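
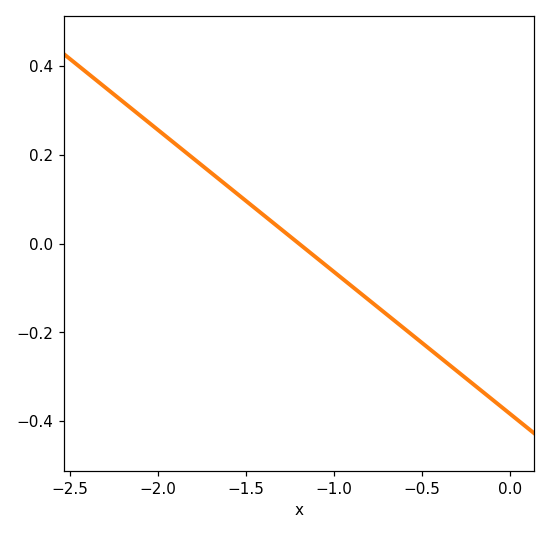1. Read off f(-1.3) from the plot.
0.032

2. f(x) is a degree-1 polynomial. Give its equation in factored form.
y = -0.32(x + 1.2)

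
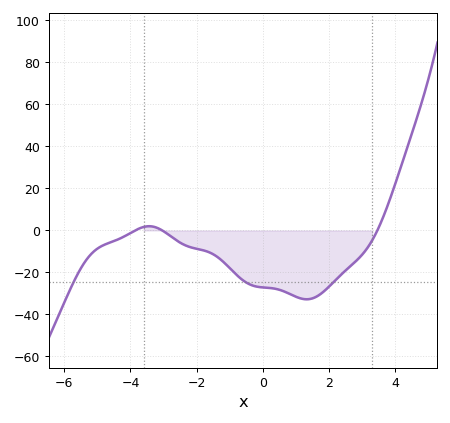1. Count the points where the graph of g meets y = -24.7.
3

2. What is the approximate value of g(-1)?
-18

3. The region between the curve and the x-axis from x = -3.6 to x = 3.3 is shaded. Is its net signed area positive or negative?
negative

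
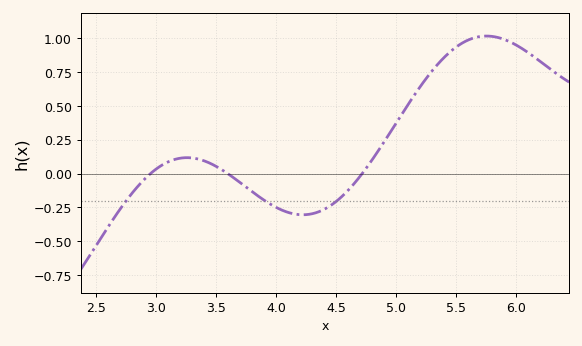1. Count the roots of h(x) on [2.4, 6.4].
3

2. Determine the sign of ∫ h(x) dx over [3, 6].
positive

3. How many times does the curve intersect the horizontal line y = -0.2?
3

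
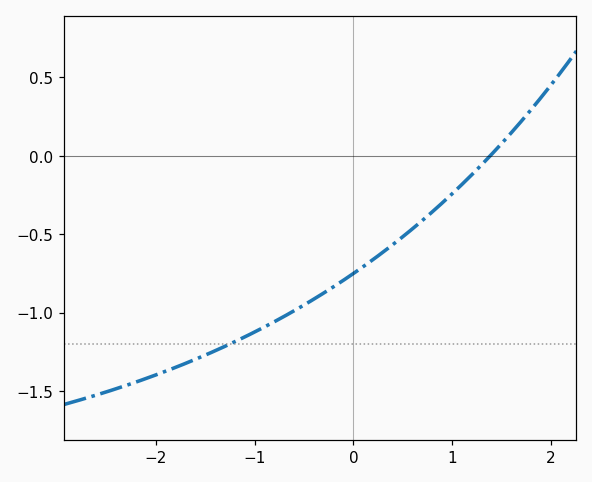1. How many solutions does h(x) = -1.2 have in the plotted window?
1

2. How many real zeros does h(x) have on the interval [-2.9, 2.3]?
1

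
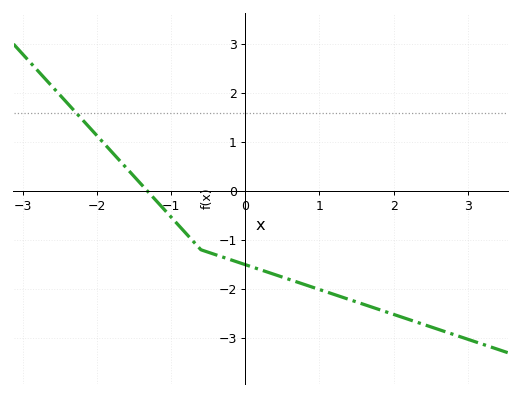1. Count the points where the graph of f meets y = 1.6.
1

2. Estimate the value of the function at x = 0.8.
-1.91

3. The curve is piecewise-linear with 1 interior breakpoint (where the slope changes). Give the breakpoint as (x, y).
(-0.6, -1.2)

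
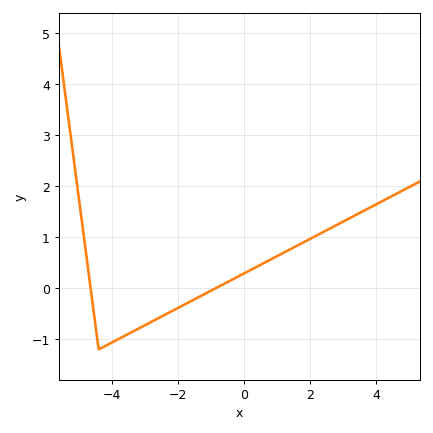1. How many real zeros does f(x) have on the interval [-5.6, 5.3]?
2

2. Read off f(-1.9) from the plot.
-0.352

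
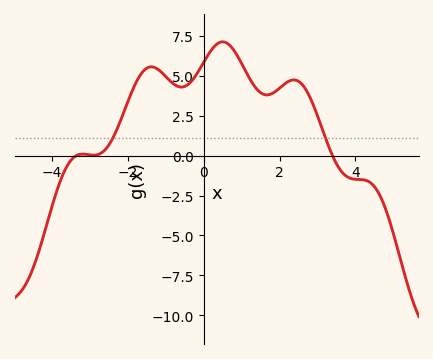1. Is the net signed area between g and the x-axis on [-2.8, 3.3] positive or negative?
positive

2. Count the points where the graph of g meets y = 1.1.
2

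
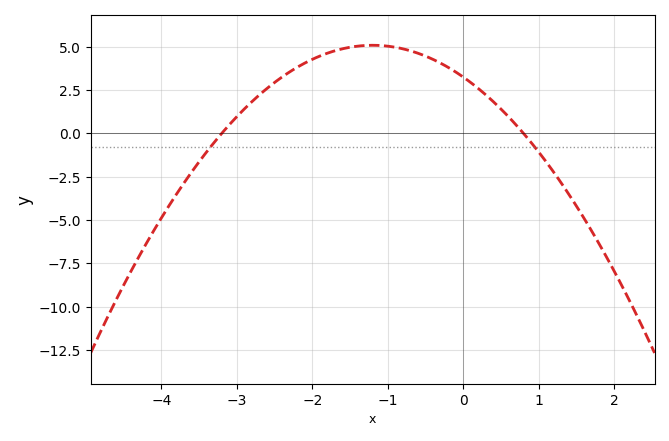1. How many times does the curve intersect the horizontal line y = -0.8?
2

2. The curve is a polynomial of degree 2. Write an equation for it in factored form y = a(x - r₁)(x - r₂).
y = -1.27(x + 3.2)(x - 0.8)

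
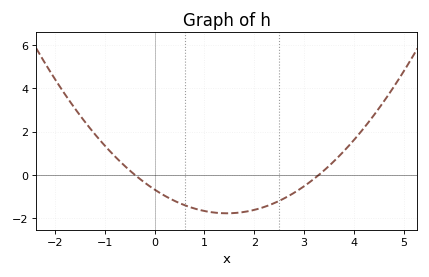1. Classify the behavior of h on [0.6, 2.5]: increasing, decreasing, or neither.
neither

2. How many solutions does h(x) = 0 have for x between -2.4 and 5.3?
2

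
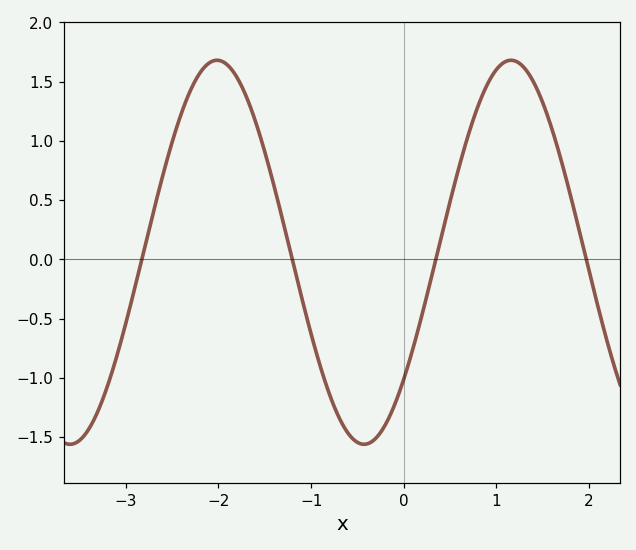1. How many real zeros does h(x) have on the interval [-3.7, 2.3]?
4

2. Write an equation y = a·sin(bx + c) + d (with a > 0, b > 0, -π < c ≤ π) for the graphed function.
y = 1.62sin(2x - 0.72) + 0.06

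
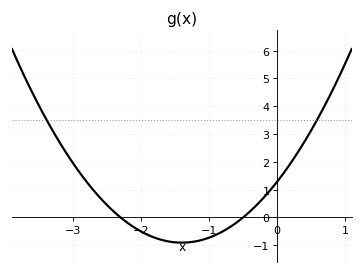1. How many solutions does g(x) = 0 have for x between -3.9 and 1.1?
2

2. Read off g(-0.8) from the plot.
-0.5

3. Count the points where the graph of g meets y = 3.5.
2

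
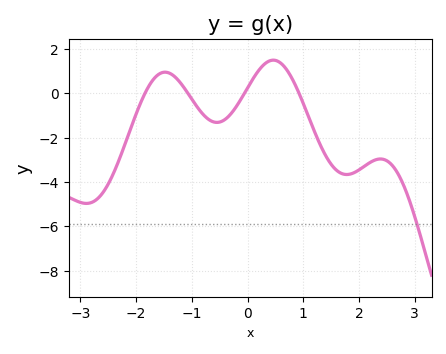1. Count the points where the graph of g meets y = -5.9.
1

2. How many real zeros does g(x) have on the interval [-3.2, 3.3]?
4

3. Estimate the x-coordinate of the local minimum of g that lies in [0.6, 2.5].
1.8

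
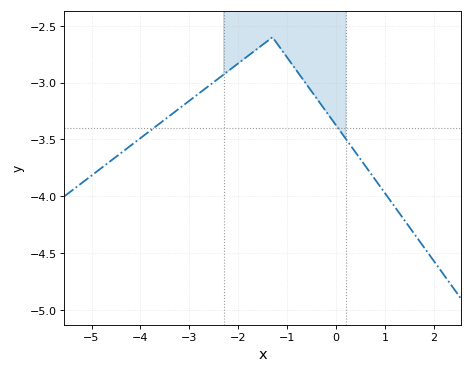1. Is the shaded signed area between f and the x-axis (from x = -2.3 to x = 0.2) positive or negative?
negative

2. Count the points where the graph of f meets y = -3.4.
2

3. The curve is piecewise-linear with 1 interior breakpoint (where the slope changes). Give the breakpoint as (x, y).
(-1.3, -2.6)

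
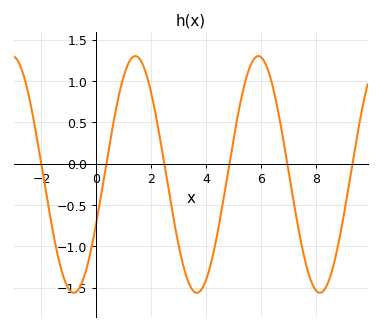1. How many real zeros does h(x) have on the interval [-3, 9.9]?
6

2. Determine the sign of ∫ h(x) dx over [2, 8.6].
negative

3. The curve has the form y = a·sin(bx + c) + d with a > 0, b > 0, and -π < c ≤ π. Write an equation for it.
y = 1.43sin(1.4x - 0.42) - 0.13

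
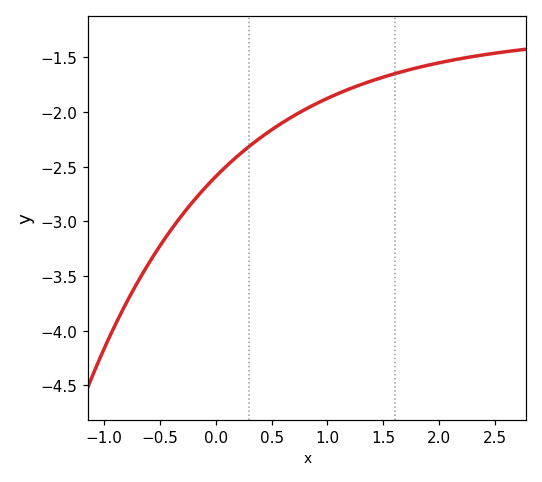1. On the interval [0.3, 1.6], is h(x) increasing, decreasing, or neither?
increasing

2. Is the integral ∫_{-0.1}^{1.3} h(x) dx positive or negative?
negative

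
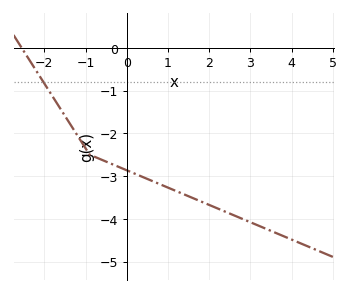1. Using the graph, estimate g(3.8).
-4.4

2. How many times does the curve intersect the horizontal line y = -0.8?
1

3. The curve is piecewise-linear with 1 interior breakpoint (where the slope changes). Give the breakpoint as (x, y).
(-0.9, -2.5)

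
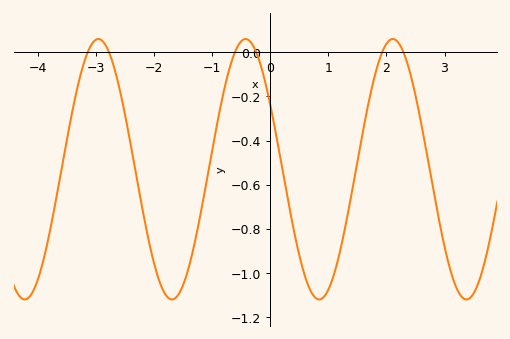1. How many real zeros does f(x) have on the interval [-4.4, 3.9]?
6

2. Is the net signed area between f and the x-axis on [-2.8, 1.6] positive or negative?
negative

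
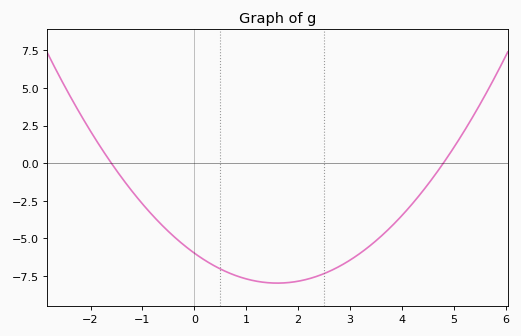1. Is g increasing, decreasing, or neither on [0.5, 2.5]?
neither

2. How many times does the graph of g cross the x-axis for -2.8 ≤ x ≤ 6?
2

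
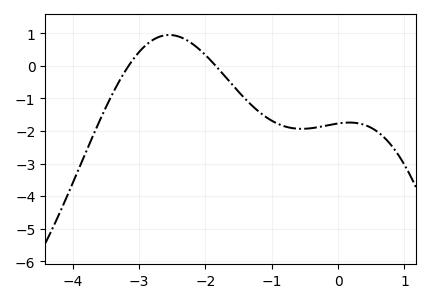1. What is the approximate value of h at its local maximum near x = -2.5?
0.947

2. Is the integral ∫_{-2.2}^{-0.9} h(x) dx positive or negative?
negative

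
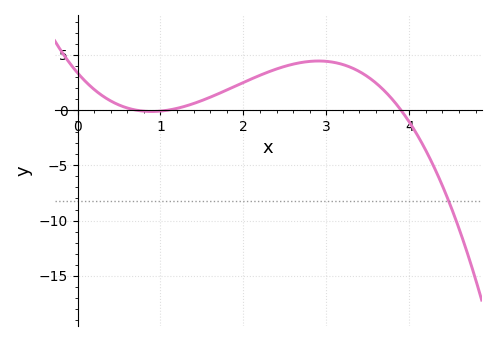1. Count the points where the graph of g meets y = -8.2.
1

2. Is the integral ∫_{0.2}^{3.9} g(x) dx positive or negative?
positive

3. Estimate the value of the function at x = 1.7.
1.5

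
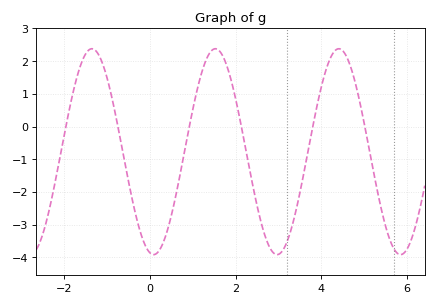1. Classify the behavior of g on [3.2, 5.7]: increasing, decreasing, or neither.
neither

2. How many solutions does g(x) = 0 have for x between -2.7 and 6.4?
6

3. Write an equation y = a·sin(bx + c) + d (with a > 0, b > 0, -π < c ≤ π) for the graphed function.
y = 3.15sin(2.18x - 1.75) - 0.77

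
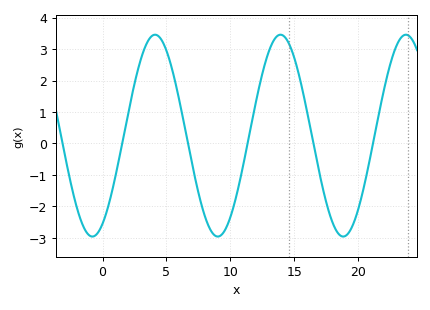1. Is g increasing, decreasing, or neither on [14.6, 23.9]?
neither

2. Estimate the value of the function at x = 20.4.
-1.49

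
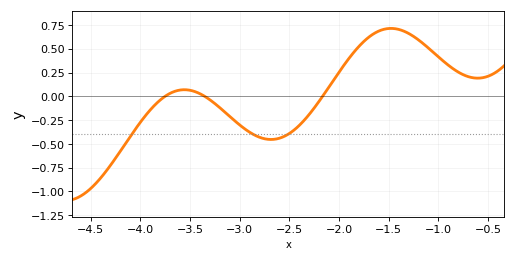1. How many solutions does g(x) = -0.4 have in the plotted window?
3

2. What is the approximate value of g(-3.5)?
0.05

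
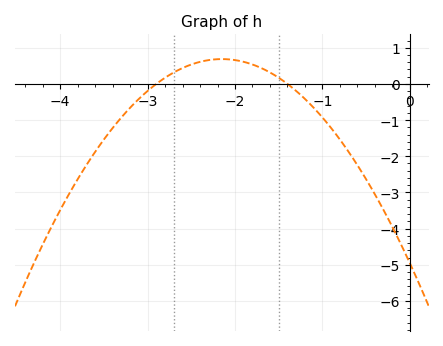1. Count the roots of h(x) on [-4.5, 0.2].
2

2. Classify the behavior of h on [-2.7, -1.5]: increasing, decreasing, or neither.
neither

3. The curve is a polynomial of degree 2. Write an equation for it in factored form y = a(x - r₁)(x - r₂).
y = -1.22(x + 2.9)(x + 1.4)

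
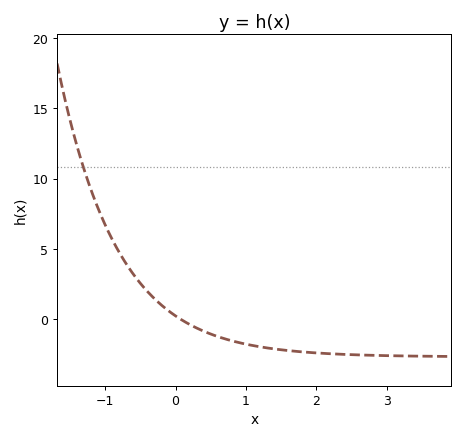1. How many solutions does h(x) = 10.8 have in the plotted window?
1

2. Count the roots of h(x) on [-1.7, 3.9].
1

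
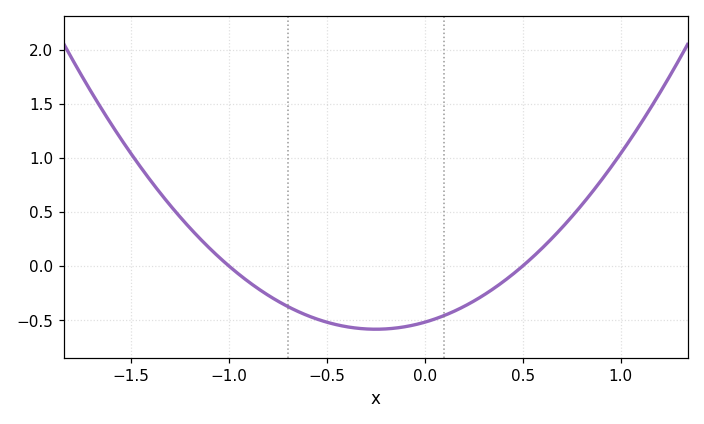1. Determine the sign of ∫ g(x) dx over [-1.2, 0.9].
negative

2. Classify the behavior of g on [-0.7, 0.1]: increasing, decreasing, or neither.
neither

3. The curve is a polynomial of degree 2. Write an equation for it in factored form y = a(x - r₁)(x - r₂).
y = 1.04(x + 1)(x - 0.5)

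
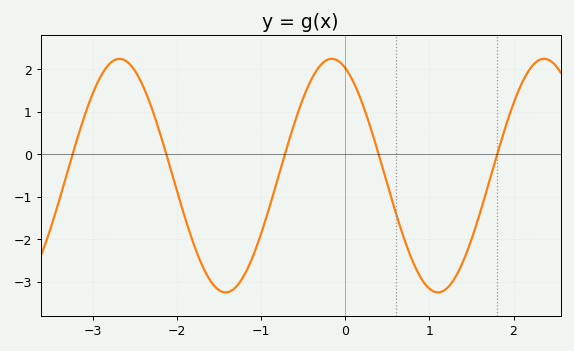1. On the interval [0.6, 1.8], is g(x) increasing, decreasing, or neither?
neither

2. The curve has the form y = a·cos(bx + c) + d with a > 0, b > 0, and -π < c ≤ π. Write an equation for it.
y = 2.75cos(2.5x + 0.4) - 0.5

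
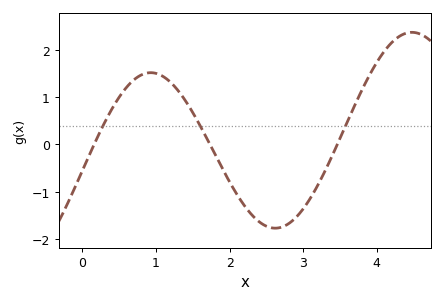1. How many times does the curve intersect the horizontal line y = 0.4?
3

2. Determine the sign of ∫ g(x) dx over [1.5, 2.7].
negative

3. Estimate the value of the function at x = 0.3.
0.5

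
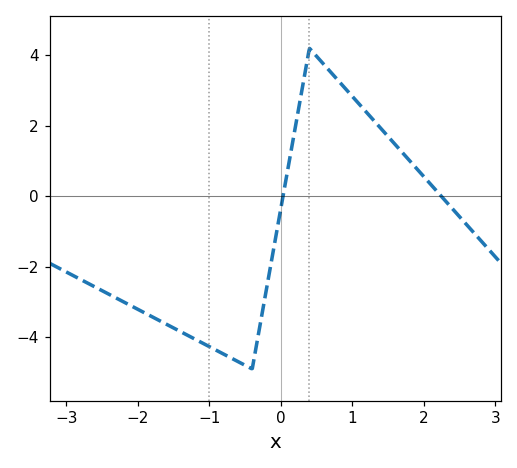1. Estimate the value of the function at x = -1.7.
-3.6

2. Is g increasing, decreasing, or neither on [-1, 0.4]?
neither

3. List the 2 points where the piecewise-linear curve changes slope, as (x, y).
(-0.4, -4.9); (0.4, 4.2)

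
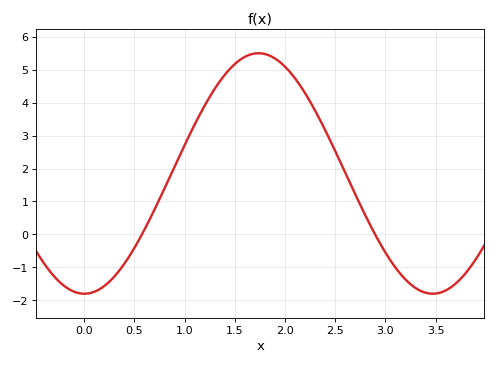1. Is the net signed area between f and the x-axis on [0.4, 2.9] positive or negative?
positive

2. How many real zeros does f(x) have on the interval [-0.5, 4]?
2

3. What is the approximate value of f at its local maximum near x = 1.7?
5.5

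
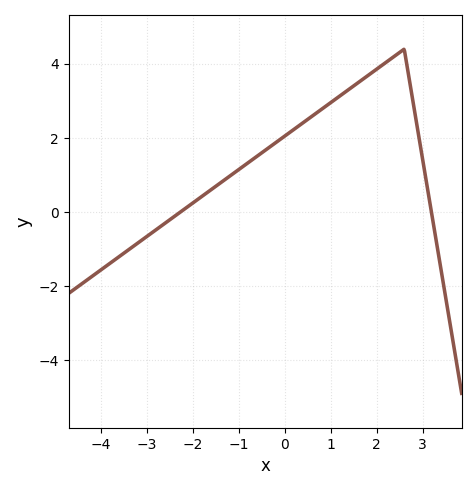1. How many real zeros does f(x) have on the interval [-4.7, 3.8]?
2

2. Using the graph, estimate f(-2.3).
0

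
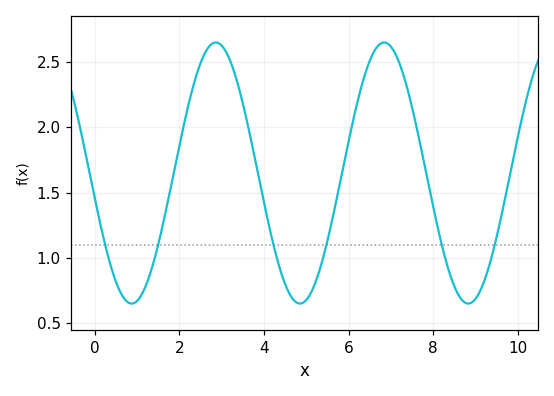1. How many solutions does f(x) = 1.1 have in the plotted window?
6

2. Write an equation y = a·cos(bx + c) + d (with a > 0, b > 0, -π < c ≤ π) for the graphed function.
y = 1cos(1.6x + 1.8) + 1.65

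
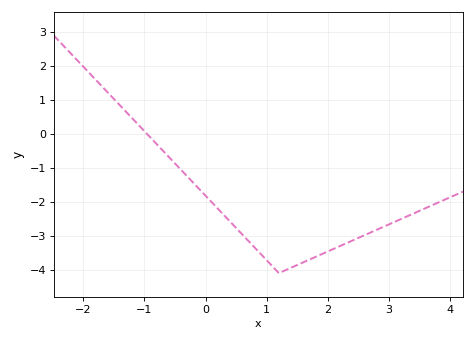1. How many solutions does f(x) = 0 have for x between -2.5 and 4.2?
1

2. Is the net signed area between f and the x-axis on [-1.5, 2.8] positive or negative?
negative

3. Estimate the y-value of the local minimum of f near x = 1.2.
-4.1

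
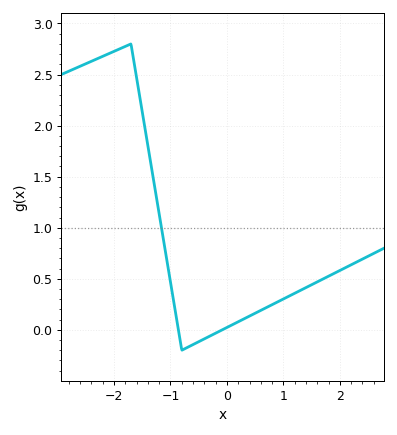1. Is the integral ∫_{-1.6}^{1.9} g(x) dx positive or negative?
positive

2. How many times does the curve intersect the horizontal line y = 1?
1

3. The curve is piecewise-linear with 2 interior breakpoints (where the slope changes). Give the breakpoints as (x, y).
(-1.7, 2.8); (-0.8, -0.2)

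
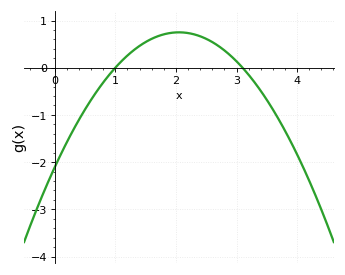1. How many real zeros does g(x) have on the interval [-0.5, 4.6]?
2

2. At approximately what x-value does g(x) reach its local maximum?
2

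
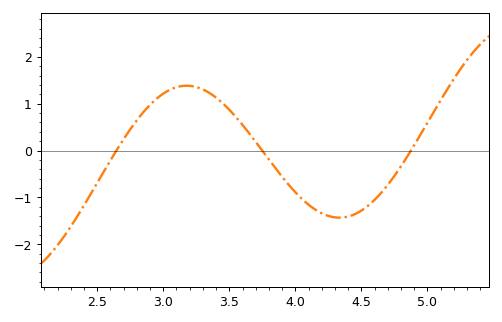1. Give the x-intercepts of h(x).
2.65, 3.75, 4.85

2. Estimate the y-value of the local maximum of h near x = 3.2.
1.4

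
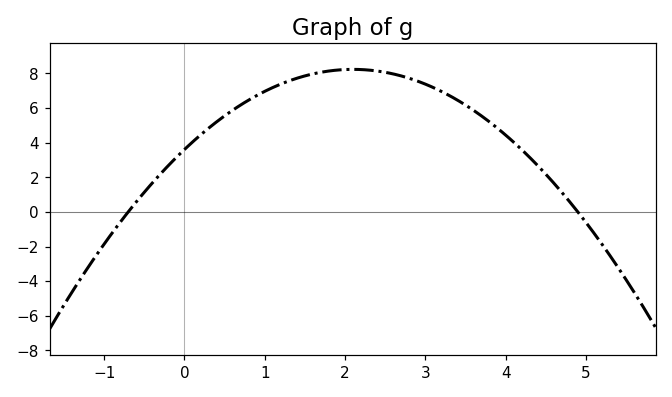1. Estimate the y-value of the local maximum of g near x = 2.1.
8.23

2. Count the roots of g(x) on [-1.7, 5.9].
2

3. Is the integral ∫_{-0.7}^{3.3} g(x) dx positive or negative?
positive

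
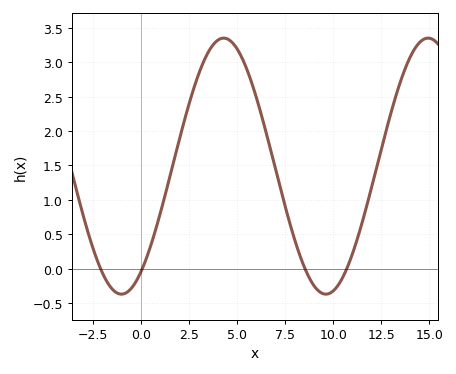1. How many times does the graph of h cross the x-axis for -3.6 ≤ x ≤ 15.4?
4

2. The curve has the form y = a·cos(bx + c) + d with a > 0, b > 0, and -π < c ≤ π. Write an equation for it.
y = 1.86cos(0.59x - 2.53) + 1.49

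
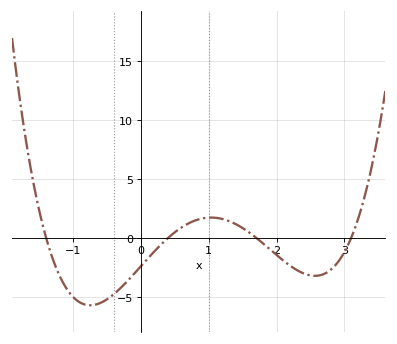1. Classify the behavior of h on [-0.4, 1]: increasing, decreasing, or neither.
increasing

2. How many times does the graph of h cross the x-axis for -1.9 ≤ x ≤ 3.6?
4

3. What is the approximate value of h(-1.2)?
-3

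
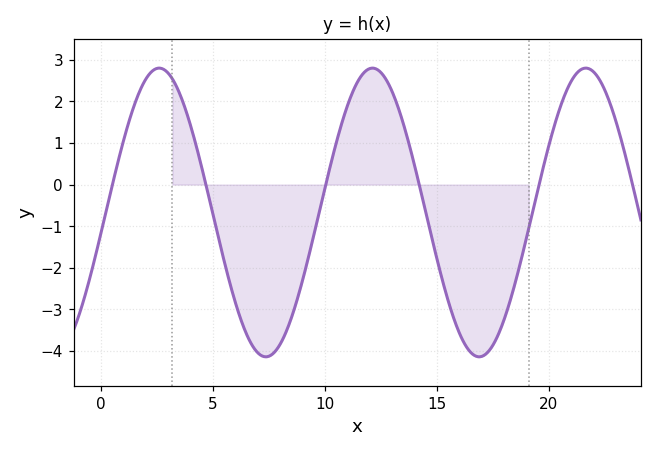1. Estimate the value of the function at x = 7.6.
-4.1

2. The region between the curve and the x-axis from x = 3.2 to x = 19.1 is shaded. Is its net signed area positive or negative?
negative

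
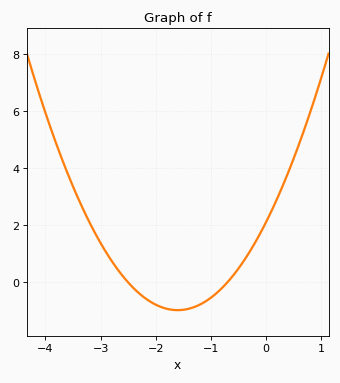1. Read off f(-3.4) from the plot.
3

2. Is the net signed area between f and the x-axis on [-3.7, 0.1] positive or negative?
positive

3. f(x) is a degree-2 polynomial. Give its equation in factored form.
y = 1.2(x + 2.5)(x + 0.7)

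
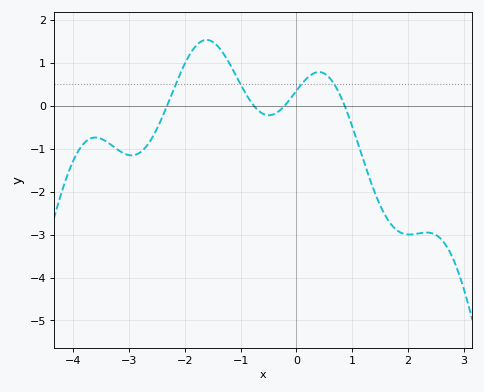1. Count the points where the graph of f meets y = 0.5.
4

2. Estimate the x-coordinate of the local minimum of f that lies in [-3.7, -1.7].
-3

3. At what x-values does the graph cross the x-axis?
-2.4, -0.8, -0.2, 0.8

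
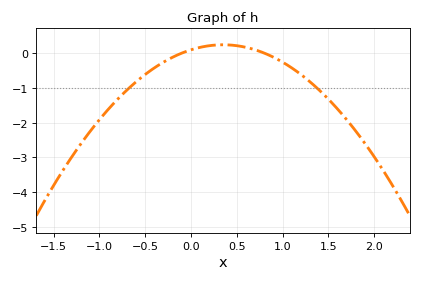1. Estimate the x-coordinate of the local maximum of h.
0.35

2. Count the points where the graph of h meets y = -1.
2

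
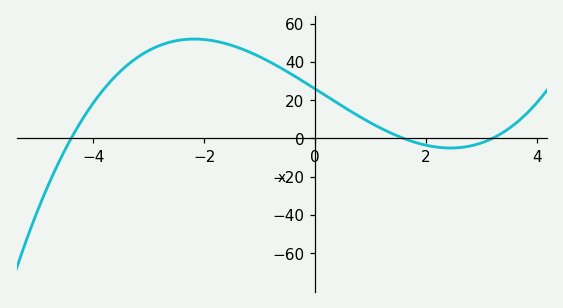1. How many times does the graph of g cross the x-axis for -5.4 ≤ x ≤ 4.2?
3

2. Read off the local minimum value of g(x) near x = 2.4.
-5.02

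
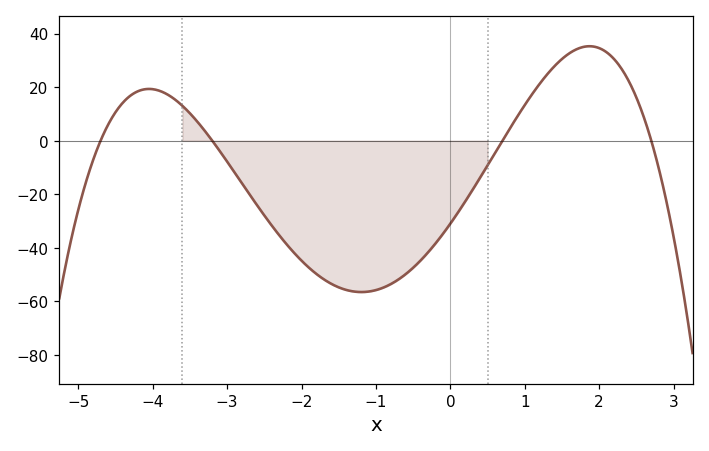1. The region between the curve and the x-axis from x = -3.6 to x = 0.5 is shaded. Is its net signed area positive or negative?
negative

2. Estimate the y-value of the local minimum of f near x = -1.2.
-56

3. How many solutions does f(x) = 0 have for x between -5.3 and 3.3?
4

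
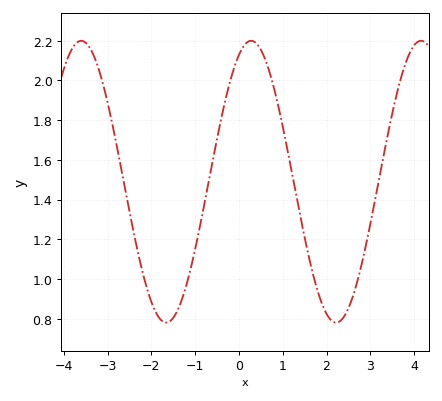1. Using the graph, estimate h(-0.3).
1.91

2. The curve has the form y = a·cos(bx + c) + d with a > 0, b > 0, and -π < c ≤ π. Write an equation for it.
y = 0.71cos(1.62x - 0.452) + 1.49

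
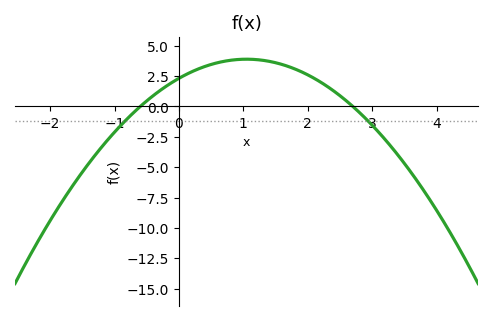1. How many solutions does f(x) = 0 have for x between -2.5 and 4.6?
2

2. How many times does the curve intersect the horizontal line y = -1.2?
2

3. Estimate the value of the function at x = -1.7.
-7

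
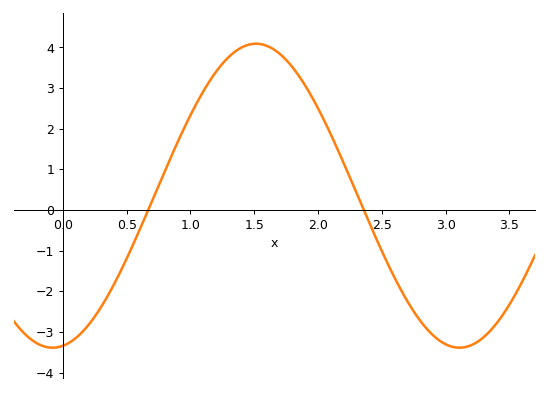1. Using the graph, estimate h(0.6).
-0.498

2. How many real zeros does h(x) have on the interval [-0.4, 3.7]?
2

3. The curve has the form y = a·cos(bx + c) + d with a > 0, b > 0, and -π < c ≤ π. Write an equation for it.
y = 3.74cos(1.97x - 2.98) + 0.35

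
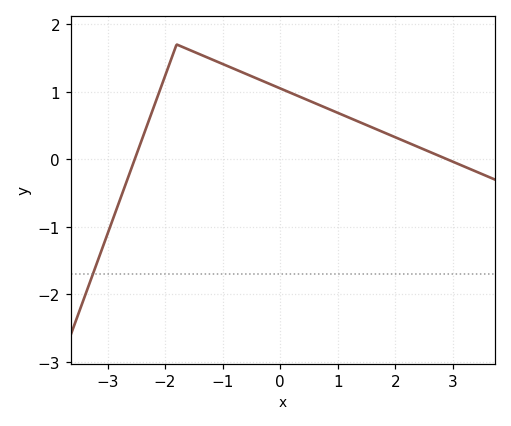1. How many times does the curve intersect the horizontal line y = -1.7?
1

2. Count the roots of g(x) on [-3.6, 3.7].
2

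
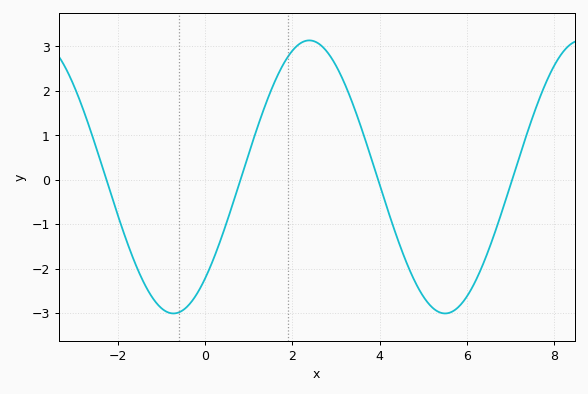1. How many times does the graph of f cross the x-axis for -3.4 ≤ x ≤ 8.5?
4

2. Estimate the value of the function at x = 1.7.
2.42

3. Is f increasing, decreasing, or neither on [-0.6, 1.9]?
increasing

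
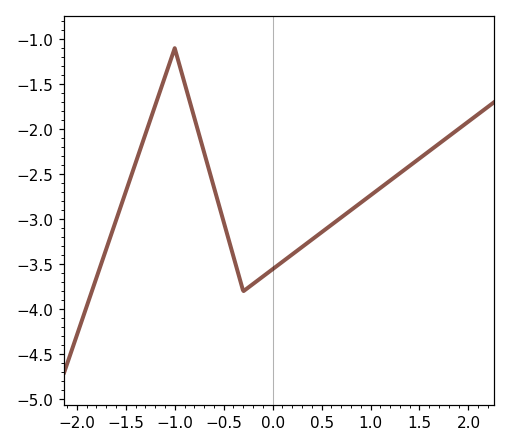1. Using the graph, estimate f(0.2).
-3.4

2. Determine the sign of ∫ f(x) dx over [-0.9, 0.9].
negative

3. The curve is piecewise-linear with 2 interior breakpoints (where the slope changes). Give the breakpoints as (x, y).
(-1, -1.1); (-0.3, -3.8)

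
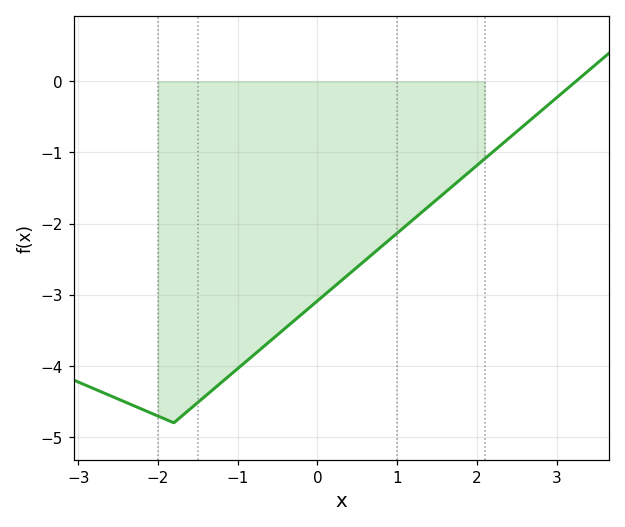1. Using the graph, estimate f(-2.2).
-4.61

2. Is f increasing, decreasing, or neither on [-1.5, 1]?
increasing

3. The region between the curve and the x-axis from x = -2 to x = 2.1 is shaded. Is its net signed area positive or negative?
negative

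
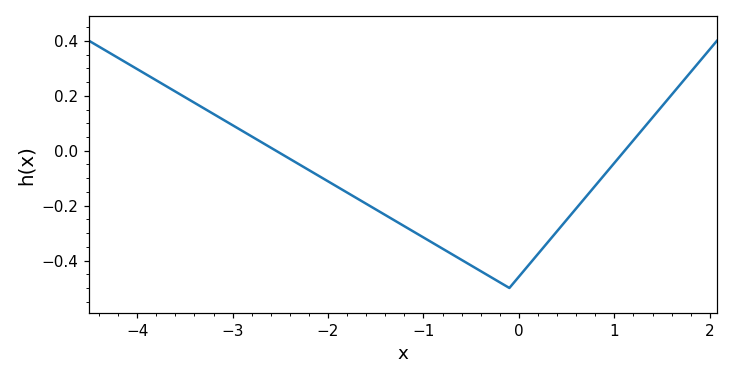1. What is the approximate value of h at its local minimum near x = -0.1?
-0.5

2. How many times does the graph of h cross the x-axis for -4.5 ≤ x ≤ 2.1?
2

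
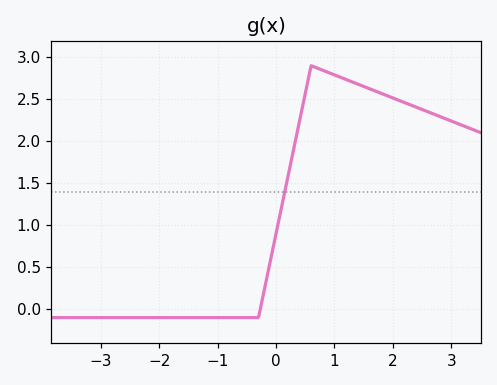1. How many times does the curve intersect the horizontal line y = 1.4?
1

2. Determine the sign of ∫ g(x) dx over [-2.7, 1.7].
positive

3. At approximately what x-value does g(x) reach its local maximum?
0.6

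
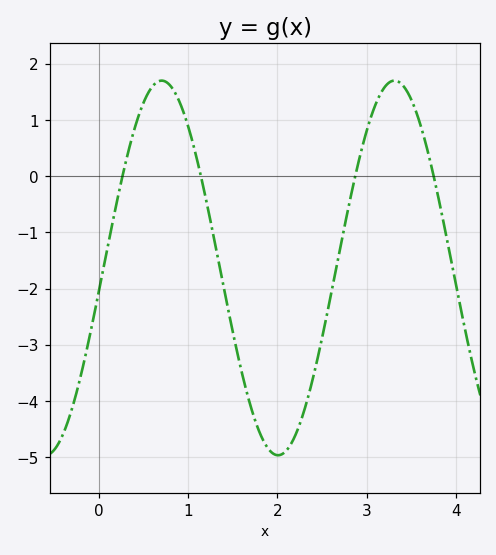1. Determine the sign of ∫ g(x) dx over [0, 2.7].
negative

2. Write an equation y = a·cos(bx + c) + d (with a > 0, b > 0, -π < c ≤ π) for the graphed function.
y = 3.33cos(2.41x - 1.7) - 1.63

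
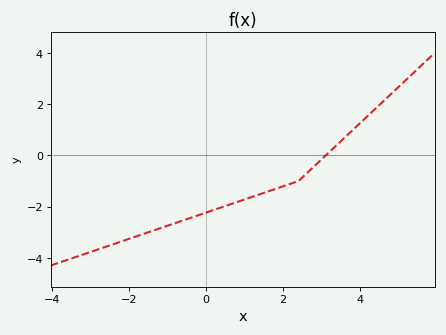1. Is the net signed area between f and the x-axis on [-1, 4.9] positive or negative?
negative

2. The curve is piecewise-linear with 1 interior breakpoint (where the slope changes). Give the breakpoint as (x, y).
(2.4, -1)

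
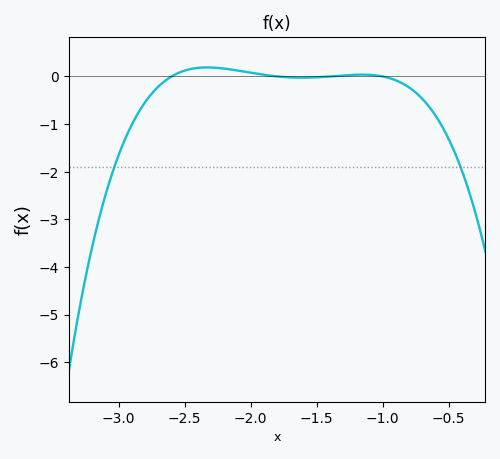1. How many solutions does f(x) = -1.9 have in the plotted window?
2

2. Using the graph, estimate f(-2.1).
0.1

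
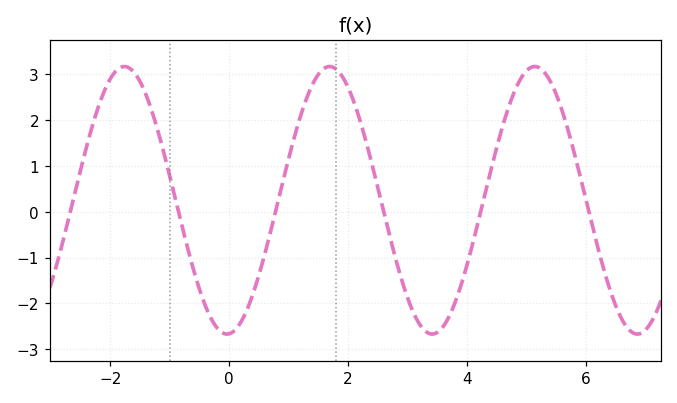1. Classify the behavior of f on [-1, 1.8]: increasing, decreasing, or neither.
neither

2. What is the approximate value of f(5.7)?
1.8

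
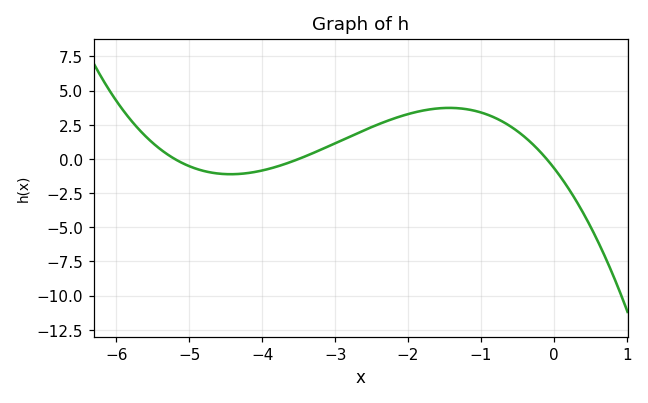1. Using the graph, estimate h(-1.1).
3.5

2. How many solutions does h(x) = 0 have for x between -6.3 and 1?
3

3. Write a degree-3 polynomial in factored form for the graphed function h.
y = -0.36(x + 5.2)(x + 3.5)(x + 0.1)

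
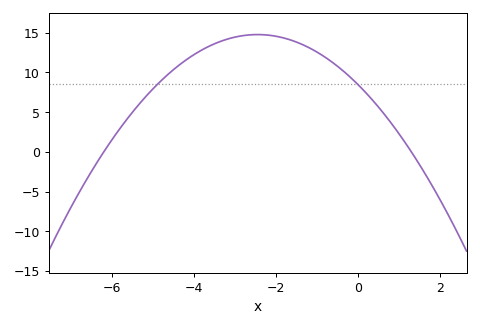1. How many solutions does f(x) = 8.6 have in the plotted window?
2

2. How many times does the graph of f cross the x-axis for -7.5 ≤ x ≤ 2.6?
2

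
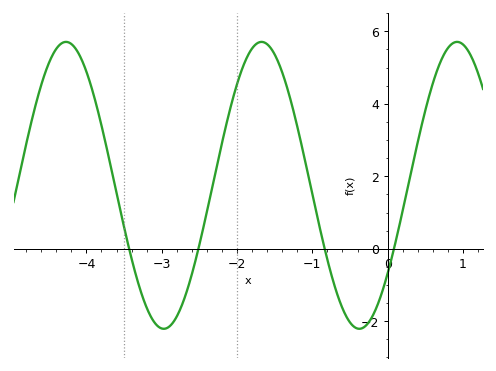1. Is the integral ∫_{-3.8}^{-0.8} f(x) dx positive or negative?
positive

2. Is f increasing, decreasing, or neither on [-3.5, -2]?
neither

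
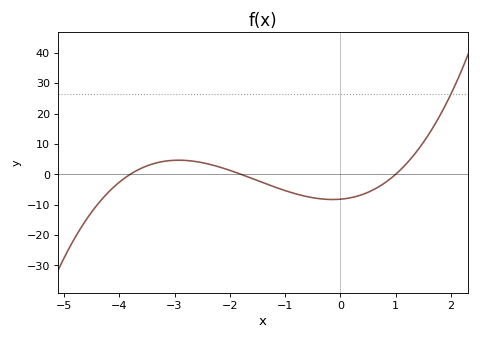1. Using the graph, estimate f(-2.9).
5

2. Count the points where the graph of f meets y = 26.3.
1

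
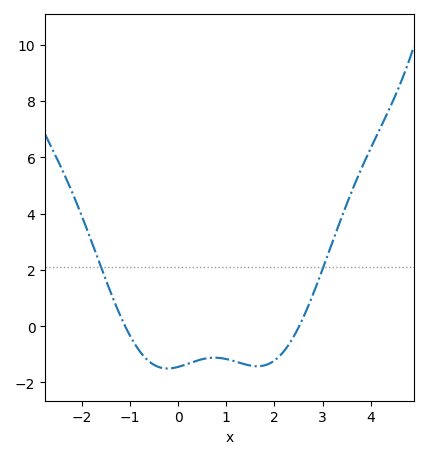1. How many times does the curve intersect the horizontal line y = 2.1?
2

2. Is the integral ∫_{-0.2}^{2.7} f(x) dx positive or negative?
negative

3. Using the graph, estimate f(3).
2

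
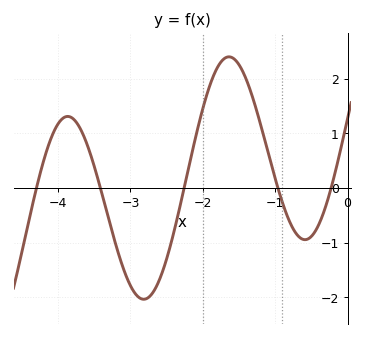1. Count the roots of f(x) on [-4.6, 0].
5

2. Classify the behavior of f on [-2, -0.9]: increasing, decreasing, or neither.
neither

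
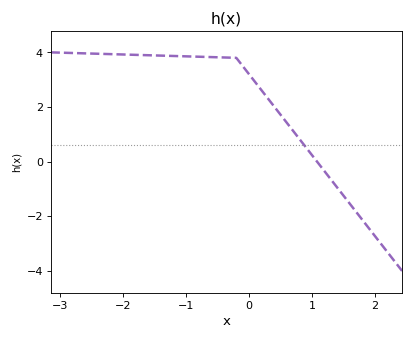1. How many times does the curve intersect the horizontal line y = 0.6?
1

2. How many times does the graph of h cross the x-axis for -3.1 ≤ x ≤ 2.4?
1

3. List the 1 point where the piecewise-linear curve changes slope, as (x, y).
(-0.2, 3.8)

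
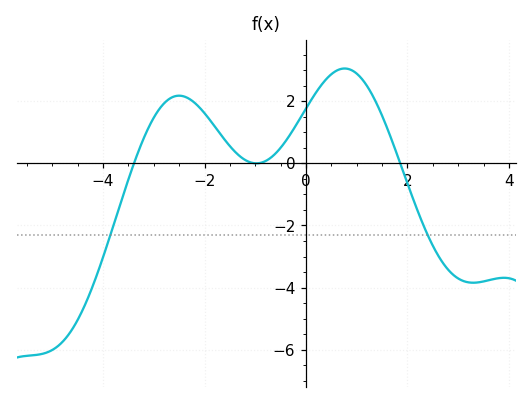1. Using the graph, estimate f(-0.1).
1.4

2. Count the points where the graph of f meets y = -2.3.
2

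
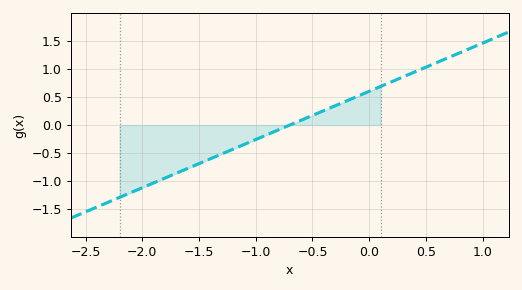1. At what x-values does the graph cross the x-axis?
-0.7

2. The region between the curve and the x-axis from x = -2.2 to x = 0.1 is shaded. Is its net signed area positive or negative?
negative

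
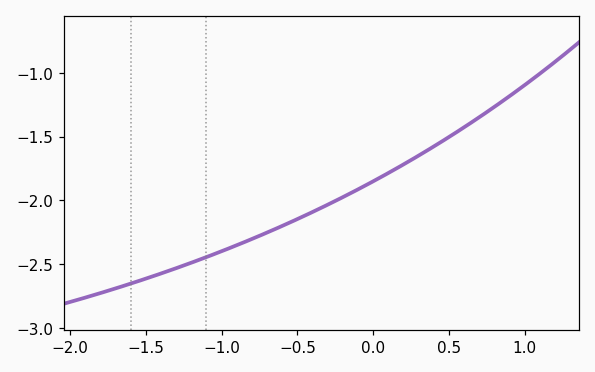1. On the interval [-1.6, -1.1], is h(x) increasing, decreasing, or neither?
increasing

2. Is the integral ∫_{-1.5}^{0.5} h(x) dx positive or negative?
negative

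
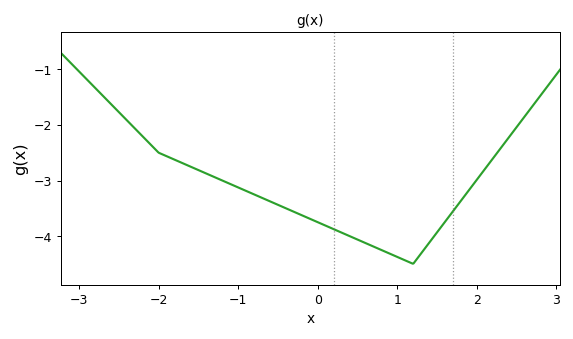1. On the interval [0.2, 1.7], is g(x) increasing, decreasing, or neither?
neither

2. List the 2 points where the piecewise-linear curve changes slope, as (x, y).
(-2, -2.5); (1.2, -4.5)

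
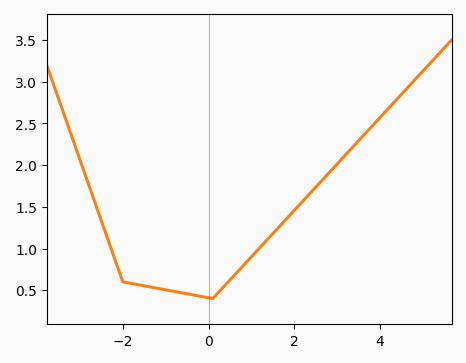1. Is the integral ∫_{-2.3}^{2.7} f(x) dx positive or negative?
positive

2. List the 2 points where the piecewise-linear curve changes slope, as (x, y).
(-2, 0.6); (0.1, 0.4)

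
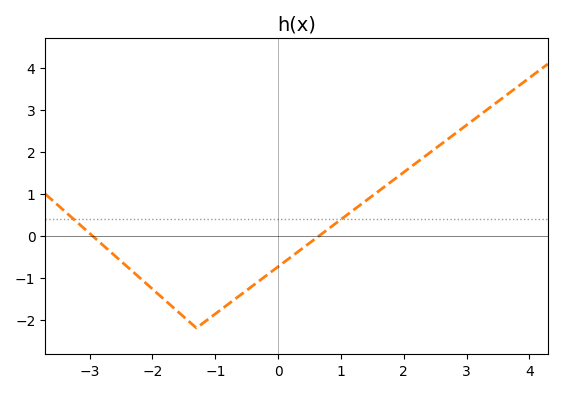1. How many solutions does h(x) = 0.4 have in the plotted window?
2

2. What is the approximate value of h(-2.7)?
-0.339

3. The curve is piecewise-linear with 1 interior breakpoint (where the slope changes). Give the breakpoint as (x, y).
(-1.3, -2.2)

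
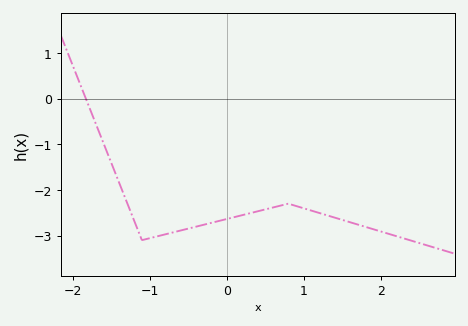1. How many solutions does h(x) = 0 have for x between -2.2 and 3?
1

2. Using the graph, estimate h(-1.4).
-1.82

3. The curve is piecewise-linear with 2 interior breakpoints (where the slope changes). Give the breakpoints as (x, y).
(-1.1, -3.1); (0.8, -2.3)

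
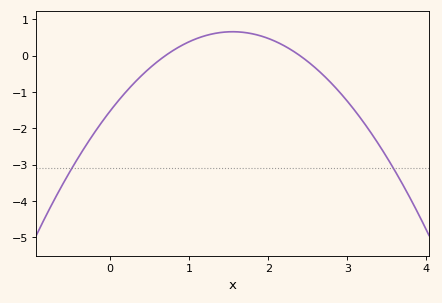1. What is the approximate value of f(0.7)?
0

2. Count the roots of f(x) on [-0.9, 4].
2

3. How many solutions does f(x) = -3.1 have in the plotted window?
2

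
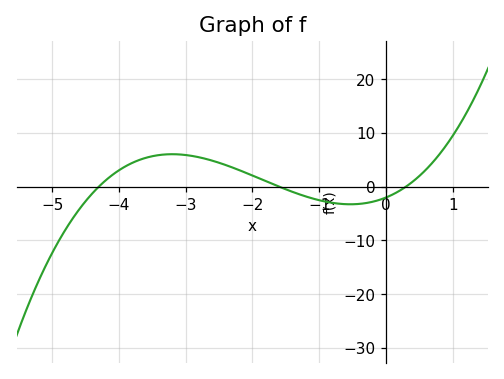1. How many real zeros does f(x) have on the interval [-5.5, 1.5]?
3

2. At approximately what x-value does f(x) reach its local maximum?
-3.2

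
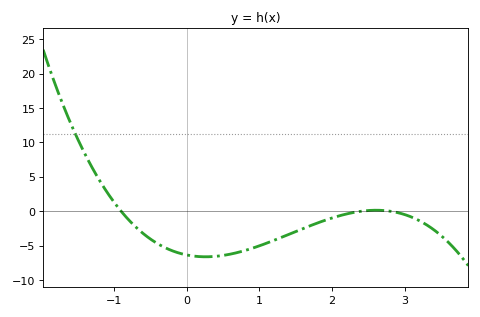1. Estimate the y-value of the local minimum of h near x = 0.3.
-6.62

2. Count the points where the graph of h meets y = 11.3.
1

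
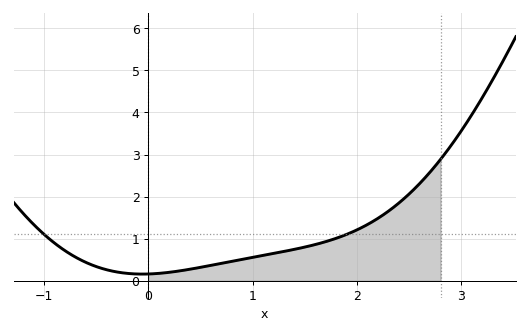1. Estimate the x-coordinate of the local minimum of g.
-0.1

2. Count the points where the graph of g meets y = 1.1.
2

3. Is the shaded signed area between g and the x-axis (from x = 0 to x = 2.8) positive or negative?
positive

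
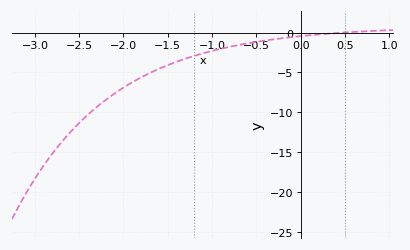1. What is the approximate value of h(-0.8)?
-1.78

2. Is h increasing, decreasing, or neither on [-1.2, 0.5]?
increasing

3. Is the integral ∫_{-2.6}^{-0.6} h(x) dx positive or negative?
negative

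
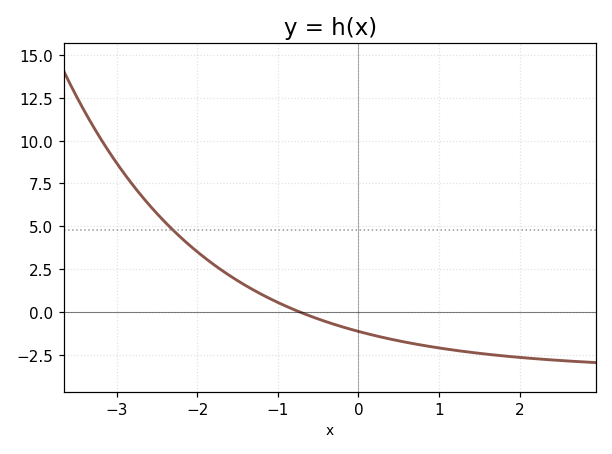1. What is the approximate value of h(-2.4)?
5.26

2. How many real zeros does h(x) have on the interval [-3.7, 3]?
1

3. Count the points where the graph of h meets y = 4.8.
1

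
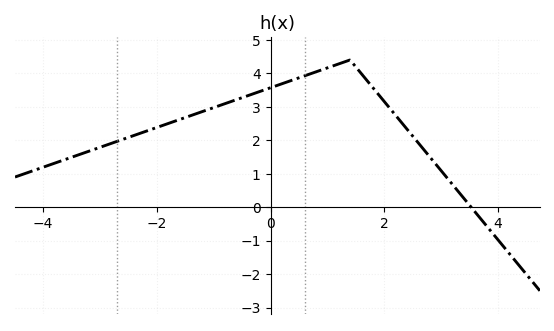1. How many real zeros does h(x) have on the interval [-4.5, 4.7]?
1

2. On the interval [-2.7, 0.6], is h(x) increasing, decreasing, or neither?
increasing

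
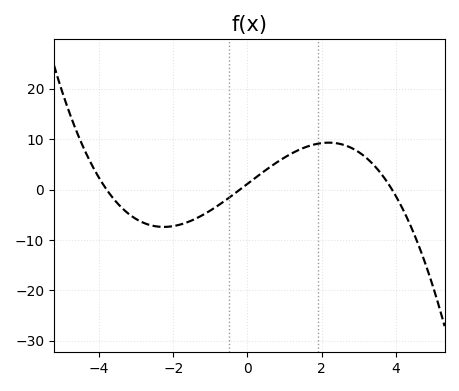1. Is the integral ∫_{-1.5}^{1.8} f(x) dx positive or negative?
positive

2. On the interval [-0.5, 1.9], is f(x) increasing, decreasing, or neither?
increasing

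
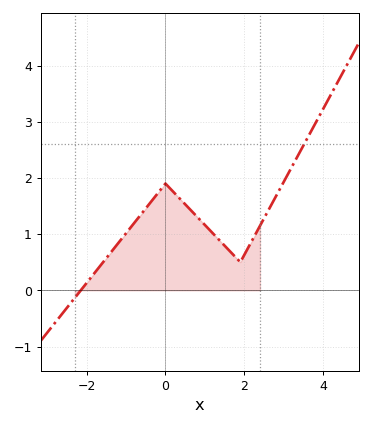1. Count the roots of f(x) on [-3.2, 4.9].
1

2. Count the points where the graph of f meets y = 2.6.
1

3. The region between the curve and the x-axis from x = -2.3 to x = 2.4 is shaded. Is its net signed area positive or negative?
positive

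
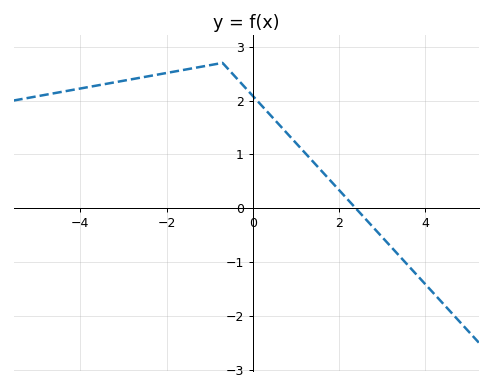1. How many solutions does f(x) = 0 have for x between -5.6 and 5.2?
1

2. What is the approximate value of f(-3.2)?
2.3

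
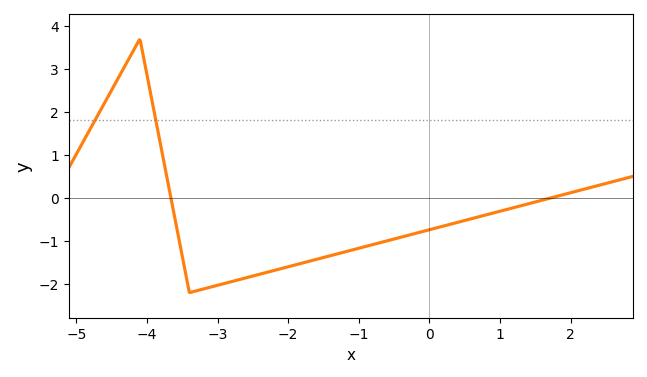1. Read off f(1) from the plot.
-0.3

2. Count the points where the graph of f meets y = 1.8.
2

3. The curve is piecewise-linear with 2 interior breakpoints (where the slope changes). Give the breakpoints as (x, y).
(-4.1, 3.7); (-3.4, -2.2)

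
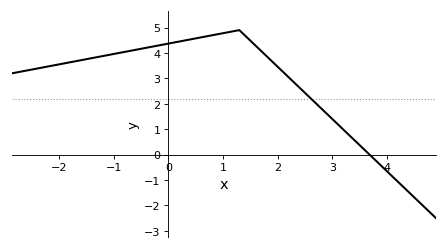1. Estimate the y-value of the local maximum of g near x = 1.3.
4.9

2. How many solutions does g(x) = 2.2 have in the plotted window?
1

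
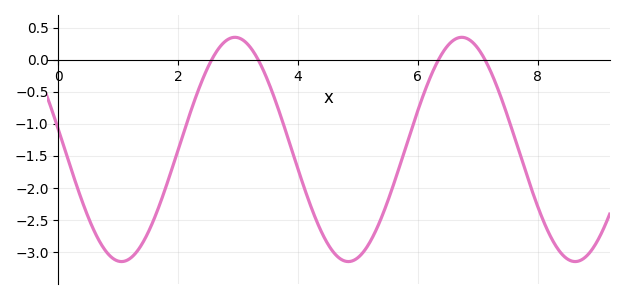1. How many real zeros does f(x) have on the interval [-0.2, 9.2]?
4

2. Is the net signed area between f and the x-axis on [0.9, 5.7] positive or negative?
negative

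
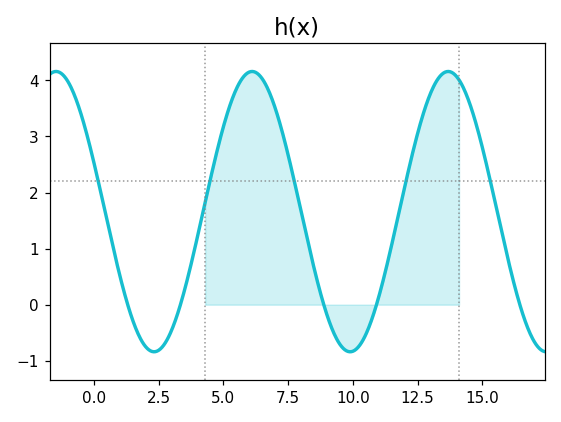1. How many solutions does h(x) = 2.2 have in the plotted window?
5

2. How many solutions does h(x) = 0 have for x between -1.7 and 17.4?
5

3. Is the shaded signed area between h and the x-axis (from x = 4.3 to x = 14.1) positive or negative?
positive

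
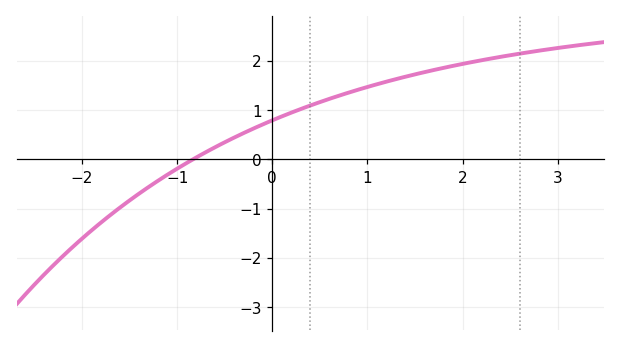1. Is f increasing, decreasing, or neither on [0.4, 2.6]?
increasing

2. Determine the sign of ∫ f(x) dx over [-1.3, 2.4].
positive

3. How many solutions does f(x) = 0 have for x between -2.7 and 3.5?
1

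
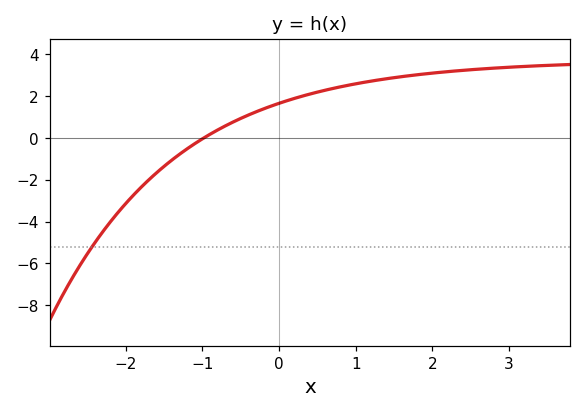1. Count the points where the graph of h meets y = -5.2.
1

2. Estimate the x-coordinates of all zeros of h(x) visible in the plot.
-0.981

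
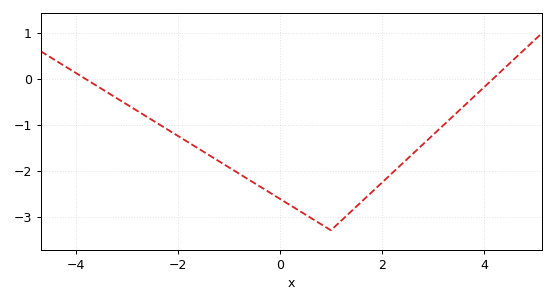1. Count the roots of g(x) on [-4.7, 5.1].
2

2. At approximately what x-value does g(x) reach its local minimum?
0.998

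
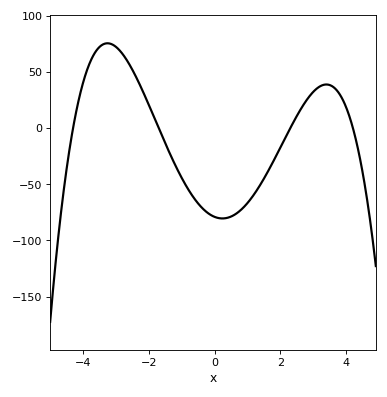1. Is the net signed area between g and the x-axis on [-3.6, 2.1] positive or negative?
negative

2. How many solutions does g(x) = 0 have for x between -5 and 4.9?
4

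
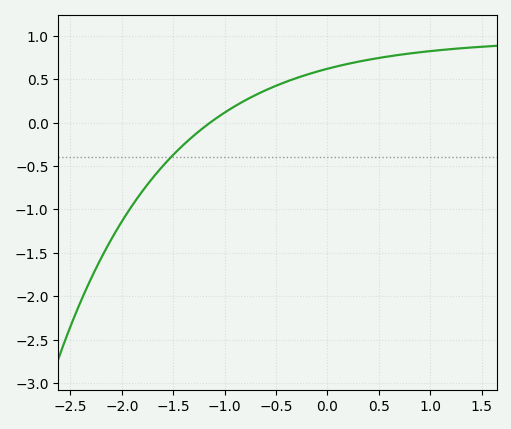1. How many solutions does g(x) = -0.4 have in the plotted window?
1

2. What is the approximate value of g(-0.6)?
0.373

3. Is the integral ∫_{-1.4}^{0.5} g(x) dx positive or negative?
positive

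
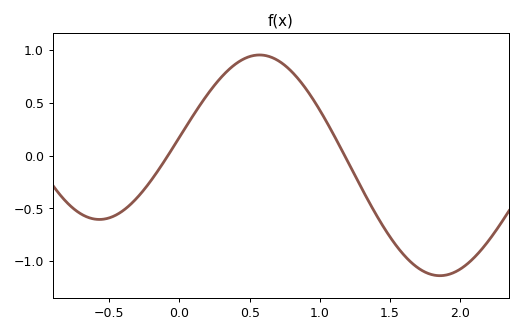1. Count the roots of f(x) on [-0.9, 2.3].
2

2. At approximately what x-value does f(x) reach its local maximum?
0.57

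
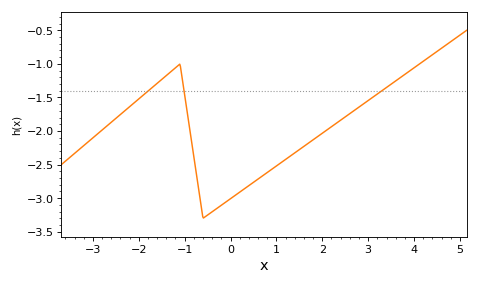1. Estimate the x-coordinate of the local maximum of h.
-1.2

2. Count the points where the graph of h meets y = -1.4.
3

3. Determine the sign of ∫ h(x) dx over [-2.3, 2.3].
negative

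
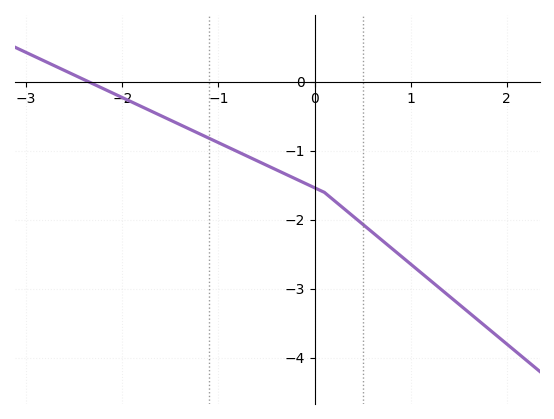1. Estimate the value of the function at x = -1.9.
-0.294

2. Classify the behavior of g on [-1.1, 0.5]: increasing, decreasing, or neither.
decreasing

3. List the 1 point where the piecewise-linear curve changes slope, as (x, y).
(0.1, -1.6)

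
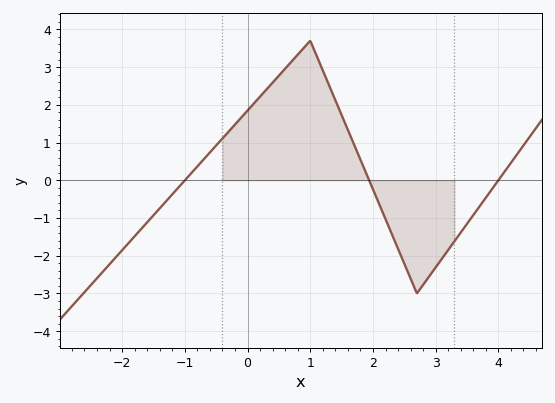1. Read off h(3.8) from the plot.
-0.461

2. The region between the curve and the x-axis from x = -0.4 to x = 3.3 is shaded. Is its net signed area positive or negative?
positive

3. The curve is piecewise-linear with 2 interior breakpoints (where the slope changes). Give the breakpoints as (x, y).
(1, 3.7); (2.7, -3)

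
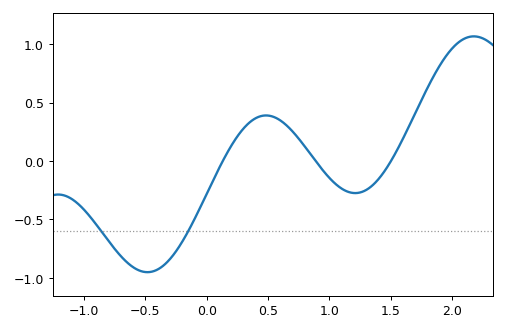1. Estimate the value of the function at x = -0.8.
-0.7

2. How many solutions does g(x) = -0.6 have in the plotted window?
2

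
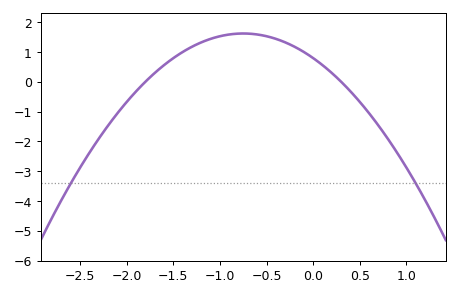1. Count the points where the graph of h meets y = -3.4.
2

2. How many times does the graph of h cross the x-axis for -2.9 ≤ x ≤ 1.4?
2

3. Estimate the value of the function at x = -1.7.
0.3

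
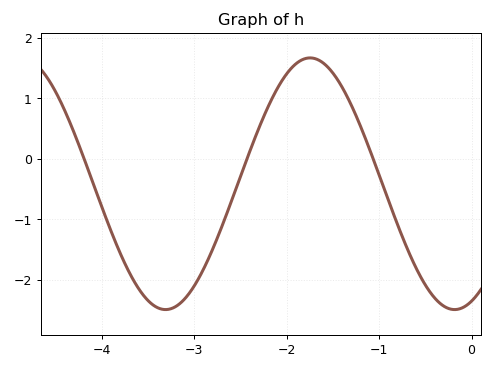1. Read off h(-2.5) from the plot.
-0.291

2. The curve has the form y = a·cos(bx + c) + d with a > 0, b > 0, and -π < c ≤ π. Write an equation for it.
y = 2.08cos(2.01x - 2.77) - 0.41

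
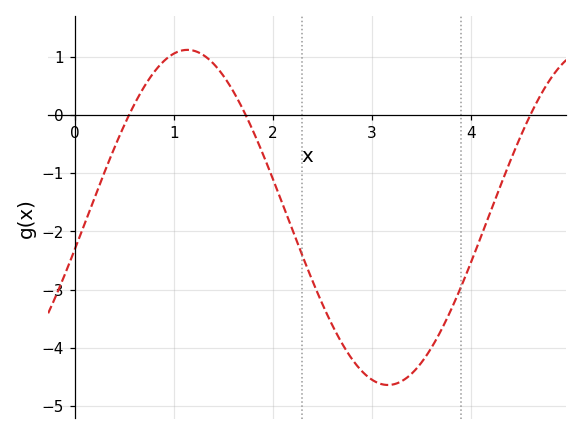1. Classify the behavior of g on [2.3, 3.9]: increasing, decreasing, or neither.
neither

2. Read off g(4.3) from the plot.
-1.22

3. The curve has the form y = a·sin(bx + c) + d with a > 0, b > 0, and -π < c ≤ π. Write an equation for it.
y = 2.88sin(1.55x - 0.192) - 1.76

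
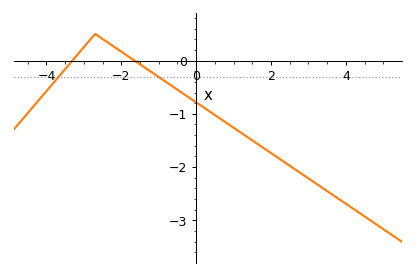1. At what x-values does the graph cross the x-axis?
-3.4, -1.6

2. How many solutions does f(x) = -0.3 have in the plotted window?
2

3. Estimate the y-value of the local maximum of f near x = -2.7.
0.5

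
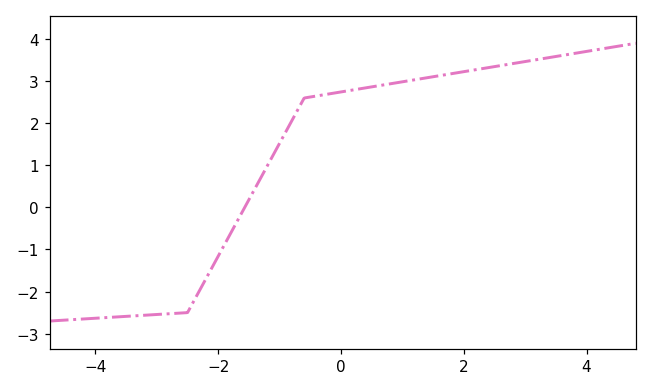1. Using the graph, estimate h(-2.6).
-2.51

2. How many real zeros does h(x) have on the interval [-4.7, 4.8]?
1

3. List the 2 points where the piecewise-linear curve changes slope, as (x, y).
(-2.5, -2.5); (-0.6, 2.6)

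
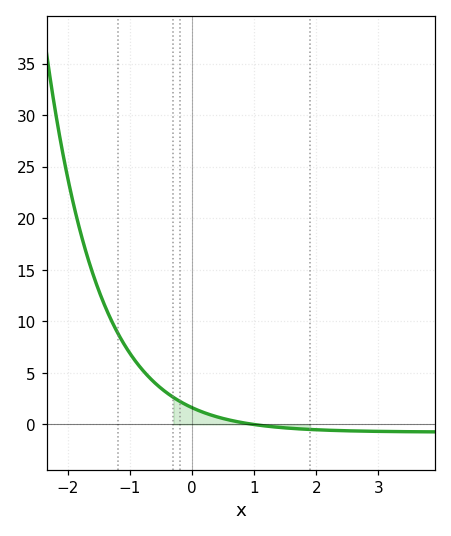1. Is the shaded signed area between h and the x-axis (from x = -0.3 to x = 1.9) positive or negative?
positive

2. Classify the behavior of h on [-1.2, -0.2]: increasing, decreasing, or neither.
decreasing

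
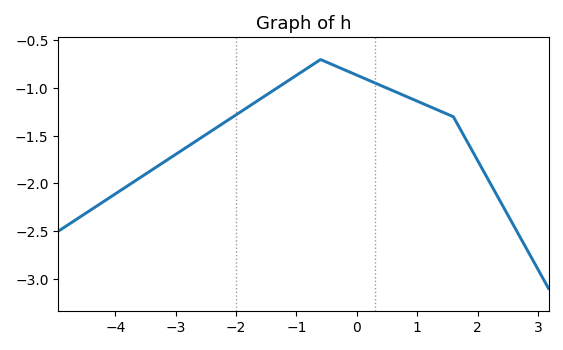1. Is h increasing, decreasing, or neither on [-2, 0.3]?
neither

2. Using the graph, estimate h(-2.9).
-1.65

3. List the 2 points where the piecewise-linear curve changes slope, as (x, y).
(-0.6, -0.7); (1.6, -1.3)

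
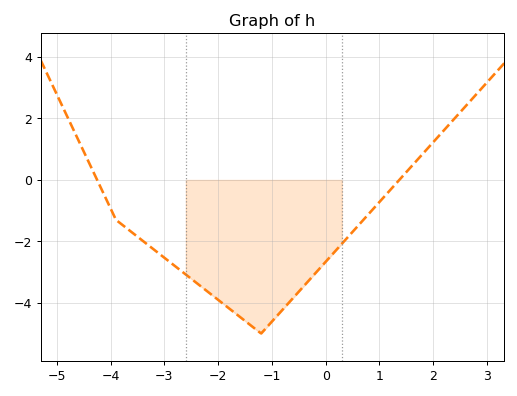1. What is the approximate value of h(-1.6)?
-4.4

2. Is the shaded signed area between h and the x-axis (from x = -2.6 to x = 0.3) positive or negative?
negative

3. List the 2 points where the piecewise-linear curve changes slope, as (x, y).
(-3.9, -1.3); (-1.2, -5)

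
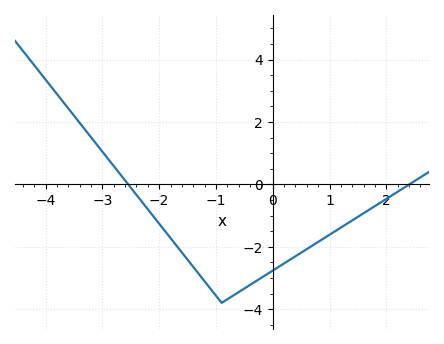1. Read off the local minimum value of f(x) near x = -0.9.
-3.8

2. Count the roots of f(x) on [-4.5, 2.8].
2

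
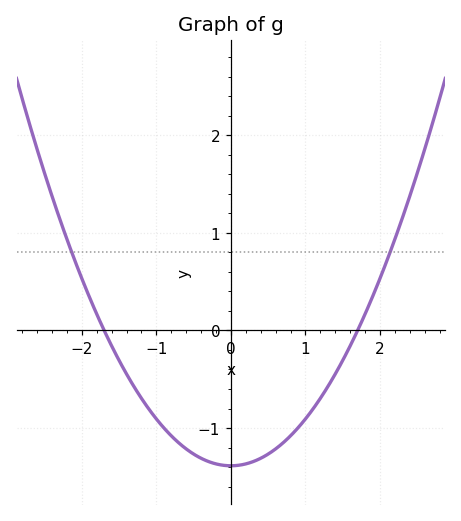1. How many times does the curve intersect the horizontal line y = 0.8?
2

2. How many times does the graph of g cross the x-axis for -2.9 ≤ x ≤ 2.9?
2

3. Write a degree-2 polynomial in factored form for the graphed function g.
y = 0.48(x + 1.7)(x - 1.7)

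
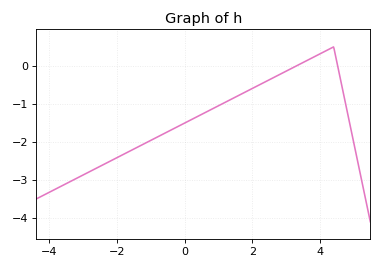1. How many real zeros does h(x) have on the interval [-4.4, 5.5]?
2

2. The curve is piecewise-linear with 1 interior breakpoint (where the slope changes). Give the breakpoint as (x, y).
(4.4, 0.5)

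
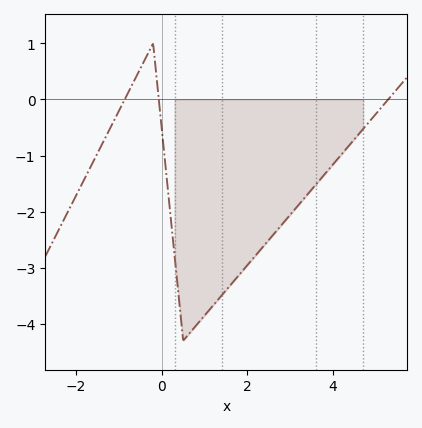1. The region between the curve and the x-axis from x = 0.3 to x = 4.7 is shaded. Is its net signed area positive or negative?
negative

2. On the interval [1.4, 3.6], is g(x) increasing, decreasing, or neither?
increasing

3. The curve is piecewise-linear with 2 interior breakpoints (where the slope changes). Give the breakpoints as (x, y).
(-0.2, 1); (0.5, -4.3)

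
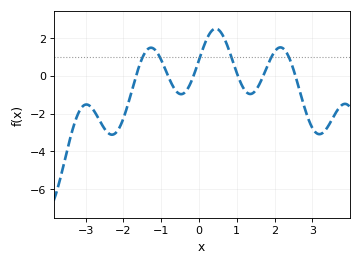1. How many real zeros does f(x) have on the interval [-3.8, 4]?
6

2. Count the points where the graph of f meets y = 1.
6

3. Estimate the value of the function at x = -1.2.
1.4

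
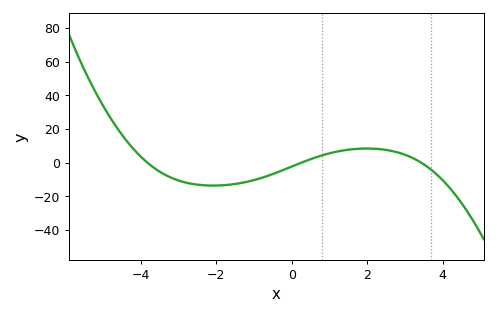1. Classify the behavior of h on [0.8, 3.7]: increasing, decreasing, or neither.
neither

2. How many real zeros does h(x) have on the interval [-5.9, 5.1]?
3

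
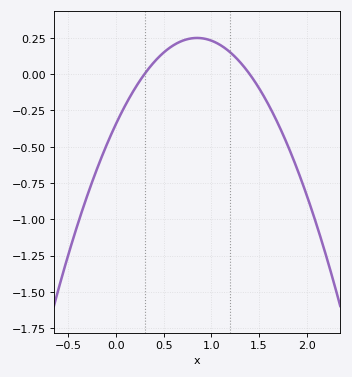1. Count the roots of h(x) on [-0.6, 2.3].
2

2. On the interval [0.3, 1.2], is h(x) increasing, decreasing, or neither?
neither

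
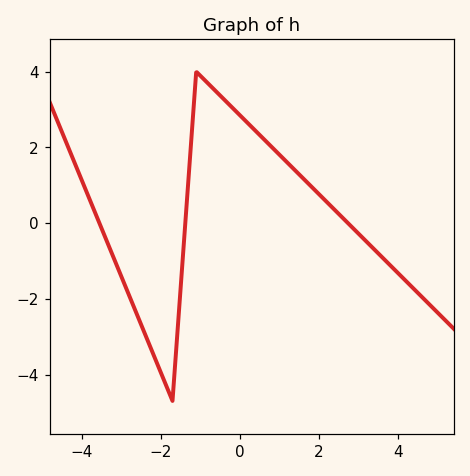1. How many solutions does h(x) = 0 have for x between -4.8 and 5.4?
3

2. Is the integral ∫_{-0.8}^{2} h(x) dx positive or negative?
positive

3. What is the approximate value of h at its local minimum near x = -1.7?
-4.6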